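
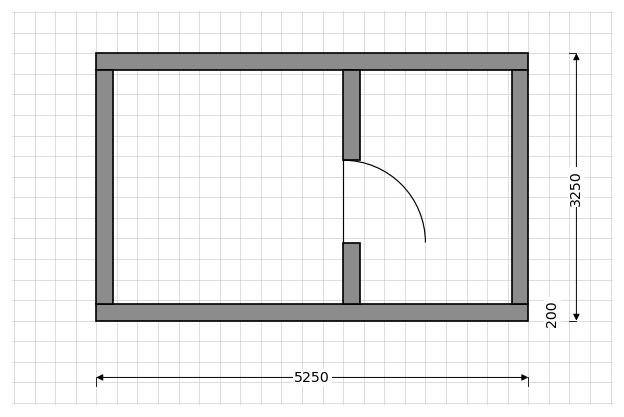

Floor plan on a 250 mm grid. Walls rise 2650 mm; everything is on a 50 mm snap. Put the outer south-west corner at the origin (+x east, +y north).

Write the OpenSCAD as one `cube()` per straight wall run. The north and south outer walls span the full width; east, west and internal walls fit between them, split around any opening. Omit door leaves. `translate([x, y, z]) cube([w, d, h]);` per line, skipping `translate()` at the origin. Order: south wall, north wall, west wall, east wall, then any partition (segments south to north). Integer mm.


cube([5250, 200, 2650]);
translate([0, 3050, 0]) cube([5250, 200, 2650]);
translate([0, 200, 0]) cube([200, 2850, 2650]);
translate([5050, 200, 0]) cube([200, 2850, 2650]);
translate([3000, 200, 0]) cube([200, 750, 2650]);
translate([3000, 1950, 0]) cube([200, 1100, 2650]);


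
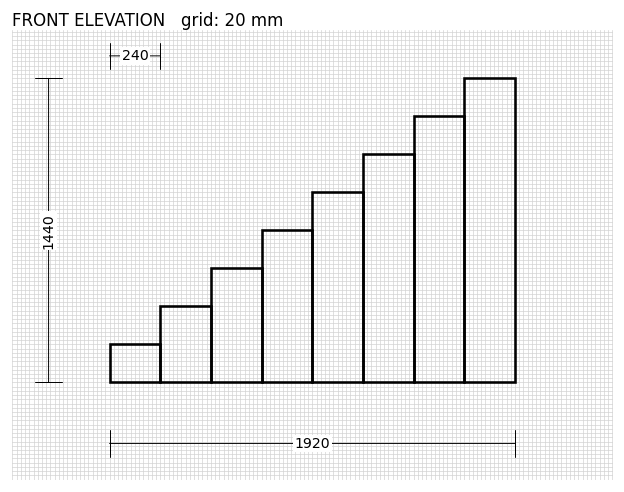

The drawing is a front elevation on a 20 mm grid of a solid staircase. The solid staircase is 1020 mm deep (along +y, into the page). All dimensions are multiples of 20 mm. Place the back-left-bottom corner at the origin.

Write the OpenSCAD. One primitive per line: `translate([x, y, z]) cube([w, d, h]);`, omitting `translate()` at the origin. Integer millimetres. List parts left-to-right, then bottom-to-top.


cube([240, 1020, 180]);
translate([240, 0, 0]) cube([240, 1020, 360]);
translate([480, 0, 0]) cube([240, 1020, 540]);
translate([720, 0, 0]) cube([240, 1020, 720]);
translate([960, 0, 0]) cube([240, 1020, 900]);
translate([1200, 0, 0]) cube([240, 1020, 1080]);
translate([1440, 0, 0]) cube([240, 1020, 1260]);
translate([1680, 0, 0]) cube([240, 1020, 1440]);


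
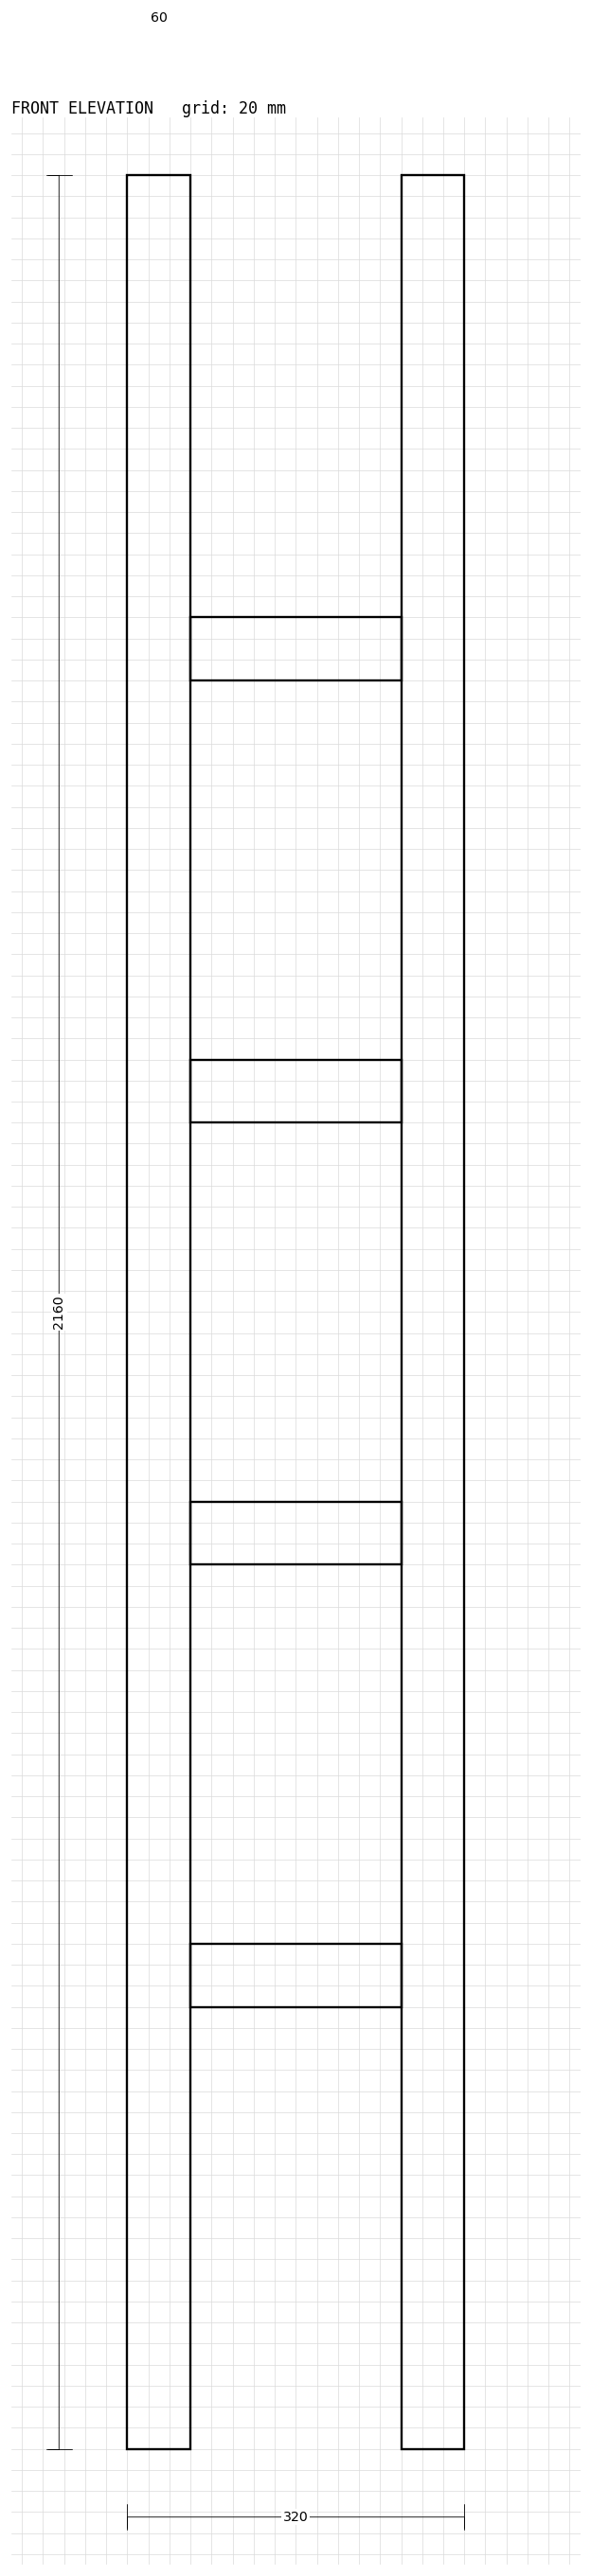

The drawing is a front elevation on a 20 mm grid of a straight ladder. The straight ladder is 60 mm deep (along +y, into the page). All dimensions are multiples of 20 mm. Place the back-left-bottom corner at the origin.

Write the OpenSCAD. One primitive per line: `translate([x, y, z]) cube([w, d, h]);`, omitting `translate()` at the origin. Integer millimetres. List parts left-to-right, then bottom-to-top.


cube([60, 60, 2160]);
translate([60, 0, 420]) cube([200, 60, 60]);
translate([60, 0, 840]) cube([200, 60, 60]);
translate([60, 0, 1260]) cube([200, 60, 60]);
translate([60, 0, 1680]) cube([200, 60, 60]);
translate([260, 0, 0]) cube([60, 60, 2160]);


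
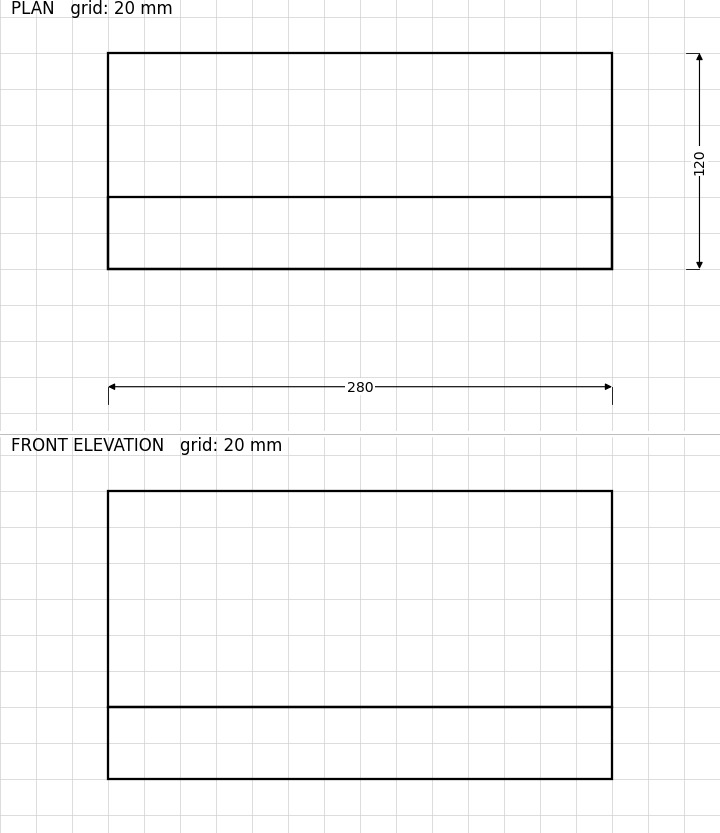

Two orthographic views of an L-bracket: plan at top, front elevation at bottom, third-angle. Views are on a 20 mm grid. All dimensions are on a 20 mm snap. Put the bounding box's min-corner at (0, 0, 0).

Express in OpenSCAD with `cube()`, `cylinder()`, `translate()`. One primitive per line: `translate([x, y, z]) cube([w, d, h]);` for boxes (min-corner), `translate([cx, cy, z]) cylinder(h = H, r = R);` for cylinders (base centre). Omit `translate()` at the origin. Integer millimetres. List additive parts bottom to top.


cube([280, 120, 40]);
translate([0, 0, 40]) cube([280, 40, 120]);


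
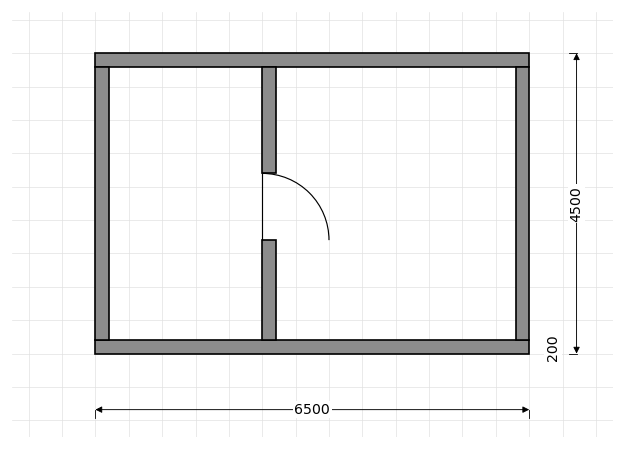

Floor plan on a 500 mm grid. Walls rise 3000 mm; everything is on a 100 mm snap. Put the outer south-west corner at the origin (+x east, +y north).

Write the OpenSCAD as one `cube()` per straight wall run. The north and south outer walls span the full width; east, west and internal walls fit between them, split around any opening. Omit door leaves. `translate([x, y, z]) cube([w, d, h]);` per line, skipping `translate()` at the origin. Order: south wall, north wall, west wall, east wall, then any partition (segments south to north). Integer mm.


cube([6500, 200, 3000]);
translate([0, 4300, 0]) cube([6500, 200, 3000]);
translate([0, 200, 0]) cube([200, 4100, 3000]);
translate([6300, 200, 0]) cube([200, 4100, 3000]);
translate([2500, 200, 0]) cube([200, 1500, 3000]);
translate([2500, 2700, 0]) cube([200, 1600, 3000]);


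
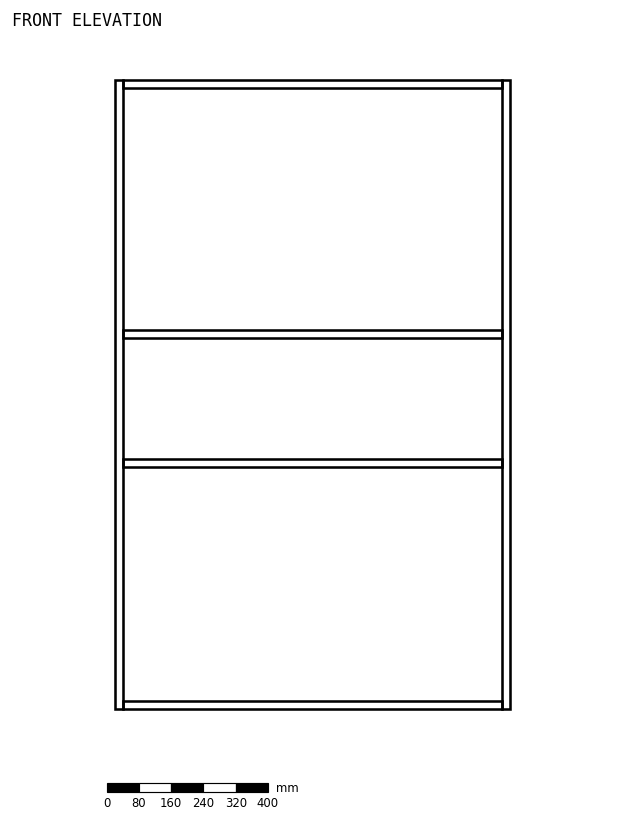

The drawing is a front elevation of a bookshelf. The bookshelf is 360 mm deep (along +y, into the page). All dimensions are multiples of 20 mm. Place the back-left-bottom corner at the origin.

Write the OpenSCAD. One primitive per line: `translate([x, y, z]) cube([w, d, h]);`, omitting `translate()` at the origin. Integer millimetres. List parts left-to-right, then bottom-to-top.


cube([20, 360, 1560]);
translate([20, 0, 0]) cube([940, 360, 20]);
translate([20, 0, 600]) cube([940, 360, 20]);
translate([20, 0, 920]) cube([940, 360, 20]);
translate([20, 0, 1540]) cube([940, 360, 20]);
translate([960, 0, 0]) cube([20, 360, 1560]);


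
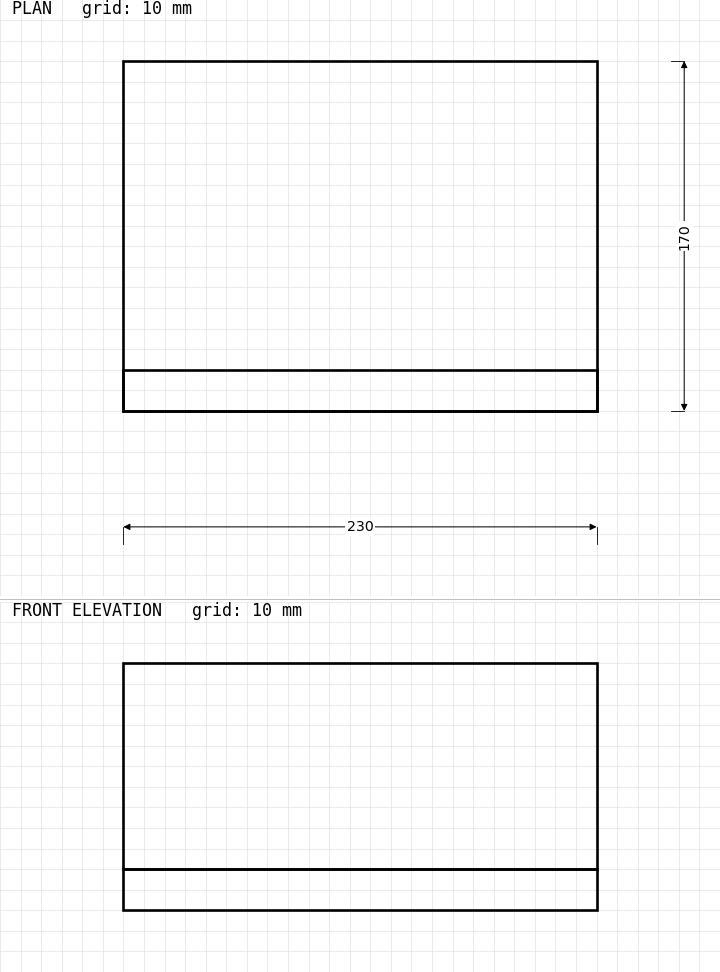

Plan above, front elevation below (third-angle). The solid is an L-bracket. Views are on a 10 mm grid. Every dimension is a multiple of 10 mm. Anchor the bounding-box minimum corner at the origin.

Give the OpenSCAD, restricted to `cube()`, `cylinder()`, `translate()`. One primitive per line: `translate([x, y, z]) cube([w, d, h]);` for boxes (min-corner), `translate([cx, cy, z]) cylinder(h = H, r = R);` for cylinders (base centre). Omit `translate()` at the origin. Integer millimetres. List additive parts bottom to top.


cube([230, 170, 20]);
translate([0, 0, 20]) cube([230, 20, 100]);


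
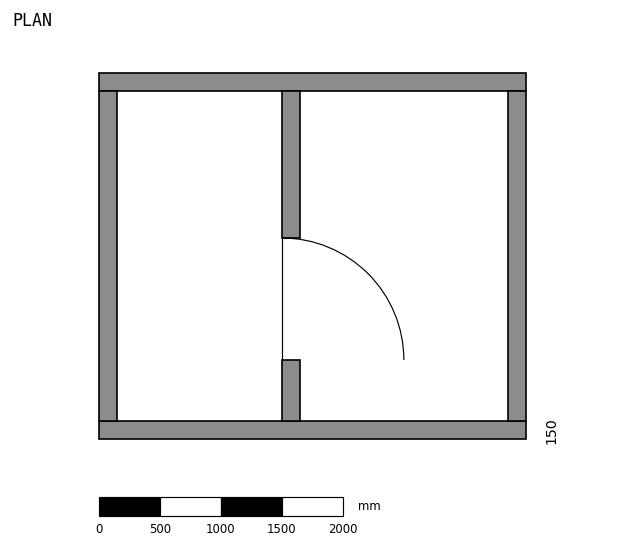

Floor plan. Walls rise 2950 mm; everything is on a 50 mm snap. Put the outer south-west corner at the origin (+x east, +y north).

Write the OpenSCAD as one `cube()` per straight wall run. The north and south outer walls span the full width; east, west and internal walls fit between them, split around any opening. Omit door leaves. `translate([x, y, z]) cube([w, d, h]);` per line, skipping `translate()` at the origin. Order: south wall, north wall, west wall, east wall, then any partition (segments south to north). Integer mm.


cube([3500, 150, 2950]);
translate([0, 2850, 0]) cube([3500, 150, 2950]);
translate([0, 150, 0]) cube([150, 2700, 2950]);
translate([3350, 150, 0]) cube([150, 2700, 2950]);
translate([1500, 150, 0]) cube([150, 500, 2950]);
translate([1500, 1650, 0]) cube([150, 1200, 2950]);


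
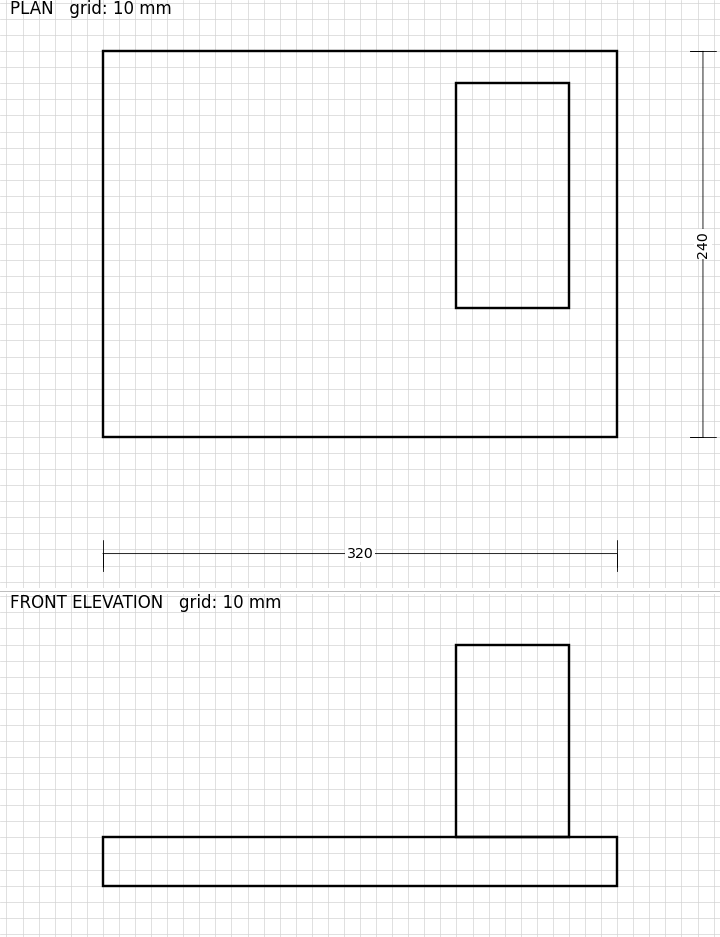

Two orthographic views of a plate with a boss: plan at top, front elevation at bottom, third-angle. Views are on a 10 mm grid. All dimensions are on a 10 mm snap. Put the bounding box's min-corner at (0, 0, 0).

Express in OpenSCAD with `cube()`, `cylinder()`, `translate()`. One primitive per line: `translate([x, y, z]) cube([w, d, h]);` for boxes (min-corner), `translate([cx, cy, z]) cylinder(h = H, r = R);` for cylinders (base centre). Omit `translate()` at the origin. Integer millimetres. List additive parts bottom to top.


cube([320, 240, 30]);
translate([220, 80, 30]) cube([70, 140, 120]);


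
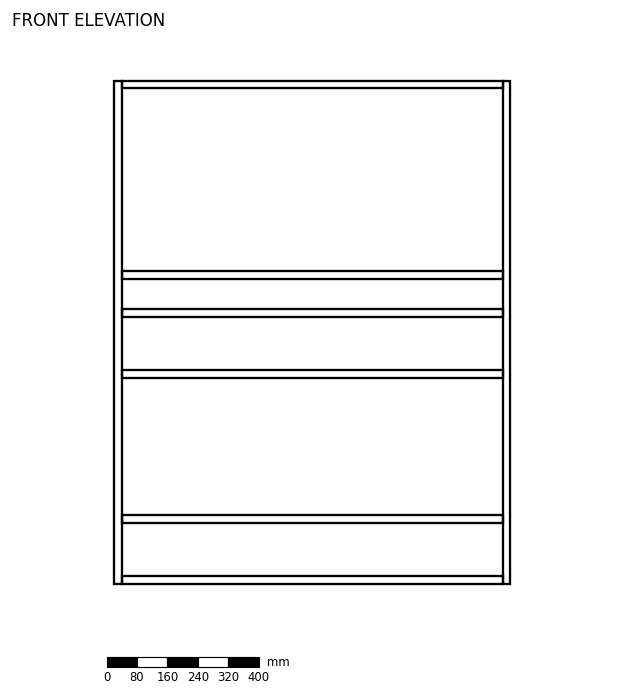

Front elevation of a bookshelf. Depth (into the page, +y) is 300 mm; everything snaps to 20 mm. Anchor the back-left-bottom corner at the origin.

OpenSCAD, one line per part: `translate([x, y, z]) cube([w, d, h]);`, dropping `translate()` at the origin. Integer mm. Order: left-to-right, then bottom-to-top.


cube([20, 300, 1320]);
translate([20, 0, 0]) cube([1000, 300, 20]);
translate([20, 0, 160]) cube([1000, 300, 20]);
translate([20, 0, 540]) cube([1000, 300, 20]);
translate([20, 0, 700]) cube([1000, 300, 20]);
translate([20, 0, 800]) cube([1000, 300, 20]);
translate([20, 0, 1300]) cube([1000, 300, 20]);
translate([1020, 0, 0]) cube([20, 300, 1320]);


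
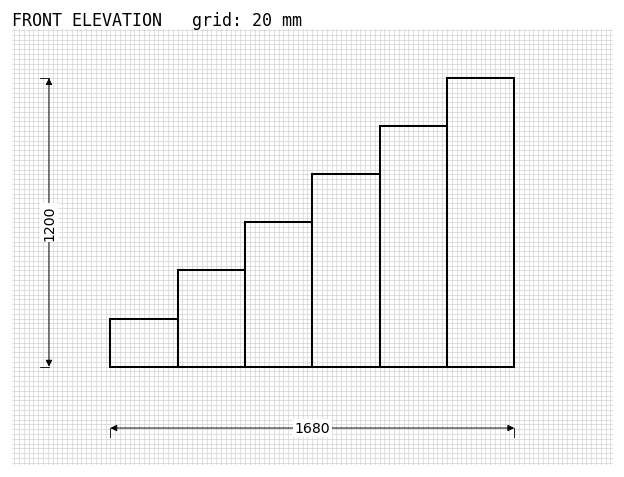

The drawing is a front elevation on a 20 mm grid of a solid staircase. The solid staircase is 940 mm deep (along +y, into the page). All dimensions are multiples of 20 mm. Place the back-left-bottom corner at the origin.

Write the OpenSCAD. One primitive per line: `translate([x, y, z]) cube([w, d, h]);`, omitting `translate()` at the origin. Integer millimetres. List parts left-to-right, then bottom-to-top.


cube([280, 940, 200]);
translate([280, 0, 0]) cube([280, 940, 400]);
translate([560, 0, 0]) cube([280, 940, 600]);
translate([840, 0, 0]) cube([280, 940, 800]);
translate([1120, 0, 0]) cube([280, 940, 1000]);
translate([1400, 0, 0]) cube([280, 940, 1200]);


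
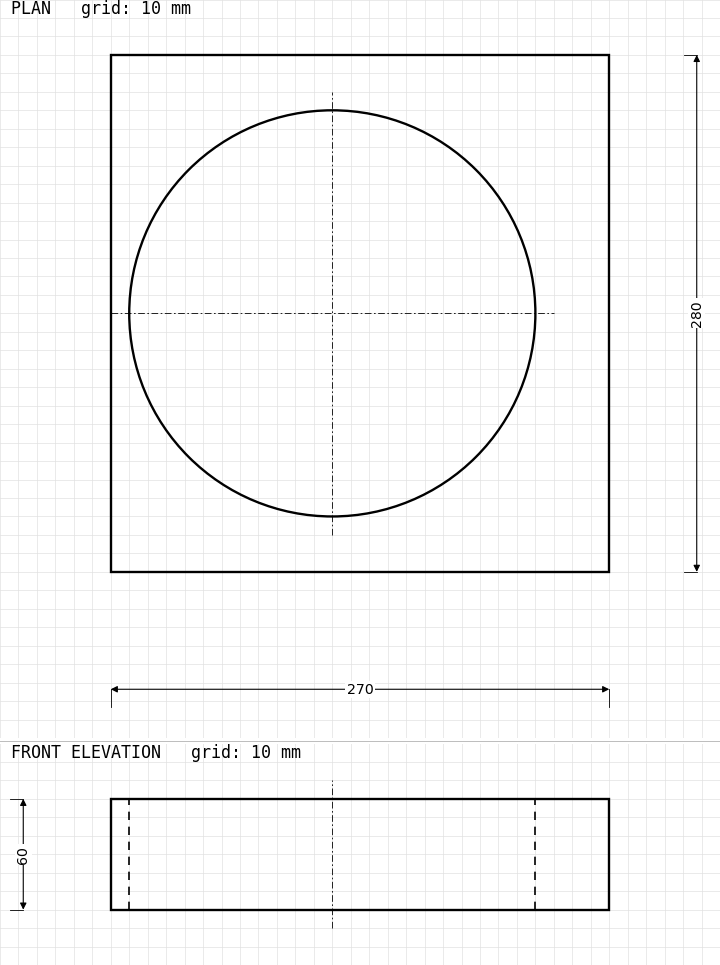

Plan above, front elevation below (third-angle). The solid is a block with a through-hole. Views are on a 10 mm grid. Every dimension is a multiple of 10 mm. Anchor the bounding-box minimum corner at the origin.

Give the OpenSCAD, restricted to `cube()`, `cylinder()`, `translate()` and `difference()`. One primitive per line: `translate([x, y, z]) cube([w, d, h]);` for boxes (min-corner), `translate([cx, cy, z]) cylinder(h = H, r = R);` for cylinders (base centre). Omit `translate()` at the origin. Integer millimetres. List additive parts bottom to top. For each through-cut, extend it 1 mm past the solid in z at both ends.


difference() {
  cube([270, 280, 60]);
  translate([120, 140, -1]) cylinder(h = 62, r = 110);
}


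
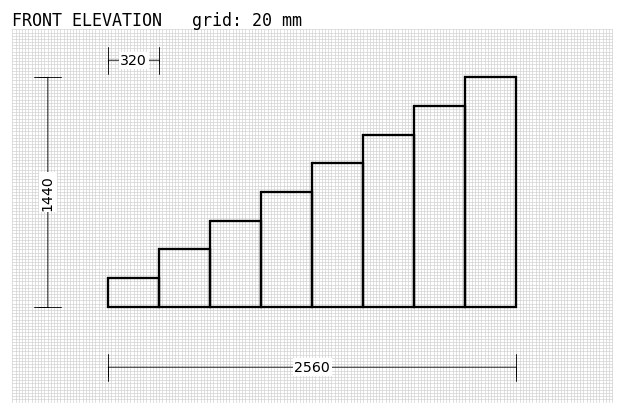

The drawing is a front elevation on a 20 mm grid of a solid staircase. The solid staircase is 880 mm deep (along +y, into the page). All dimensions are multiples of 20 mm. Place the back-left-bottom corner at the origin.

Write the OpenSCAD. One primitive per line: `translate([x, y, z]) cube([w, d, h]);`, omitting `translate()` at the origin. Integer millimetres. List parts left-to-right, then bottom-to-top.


cube([320, 880, 180]);
translate([320, 0, 0]) cube([320, 880, 360]);
translate([640, 0, 0]) cube([320, 880, 540]);
translate([960, 0, 0]) cube([320, 880, 720]);
translate([1280, 0, 0]) cube([320, 880, 900]);
translate([1600, 0, 0]) cube([320, 880, 1080]);
translate([1920, 0, 0]) cube([320, 880, 1260]);
translate([2240, 0, 0]) cube([320, 880, 1440]);


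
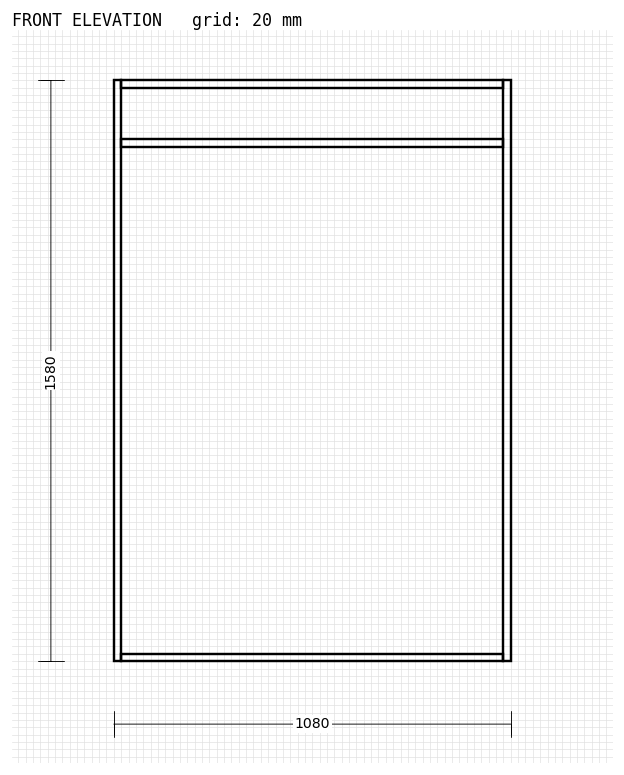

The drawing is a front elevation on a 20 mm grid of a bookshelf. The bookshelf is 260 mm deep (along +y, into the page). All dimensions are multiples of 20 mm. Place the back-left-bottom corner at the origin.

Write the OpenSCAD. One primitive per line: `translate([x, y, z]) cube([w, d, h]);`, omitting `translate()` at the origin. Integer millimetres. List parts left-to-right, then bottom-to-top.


cube([20, 260, 1580]);
translate([20, 0, 0]) cube([1040, 260, 20]);
translate([20, 0, 1400]) cube([1040, 260, 20]);
translate([20, 0, 1560]) cube([1040, 260, 20]);
translate([1060, 0, 0]) cube([20, 260, 1580]);


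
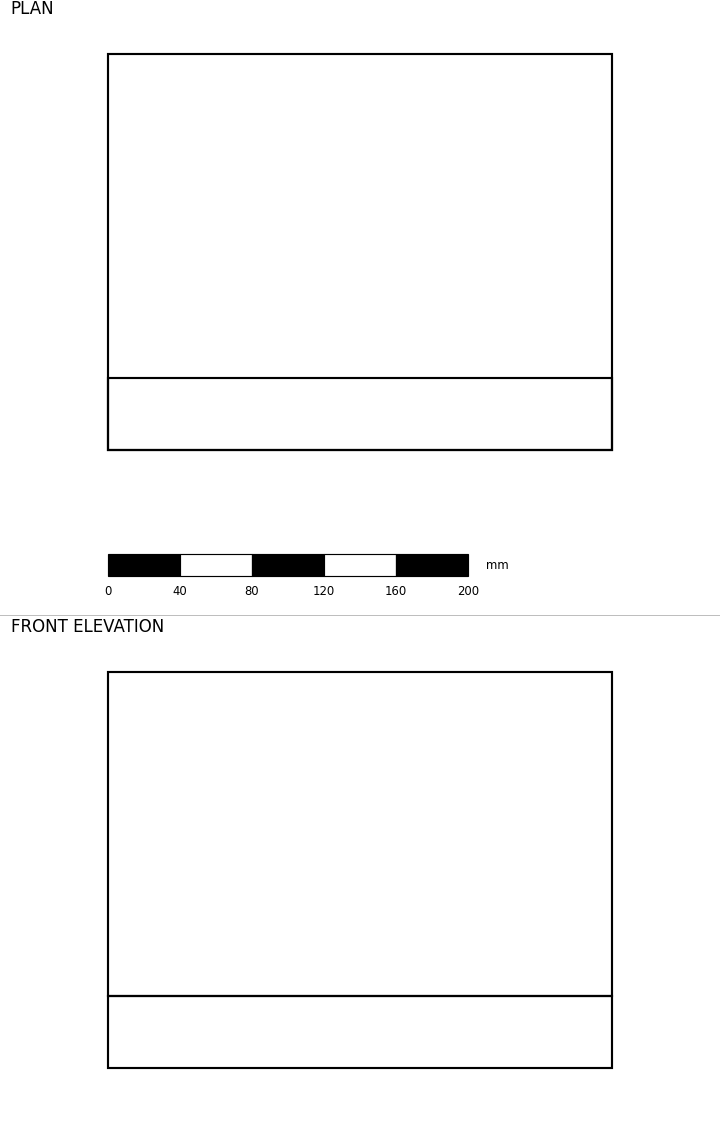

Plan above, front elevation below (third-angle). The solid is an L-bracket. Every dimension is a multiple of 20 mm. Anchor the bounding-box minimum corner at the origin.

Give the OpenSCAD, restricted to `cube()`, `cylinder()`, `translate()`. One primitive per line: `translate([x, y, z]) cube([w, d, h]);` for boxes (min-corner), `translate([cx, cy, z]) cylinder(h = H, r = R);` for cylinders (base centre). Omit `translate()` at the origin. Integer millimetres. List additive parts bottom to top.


cube([280, 220, 40]);
translate([0, 0, 40]) cube([280, 40, 180]);


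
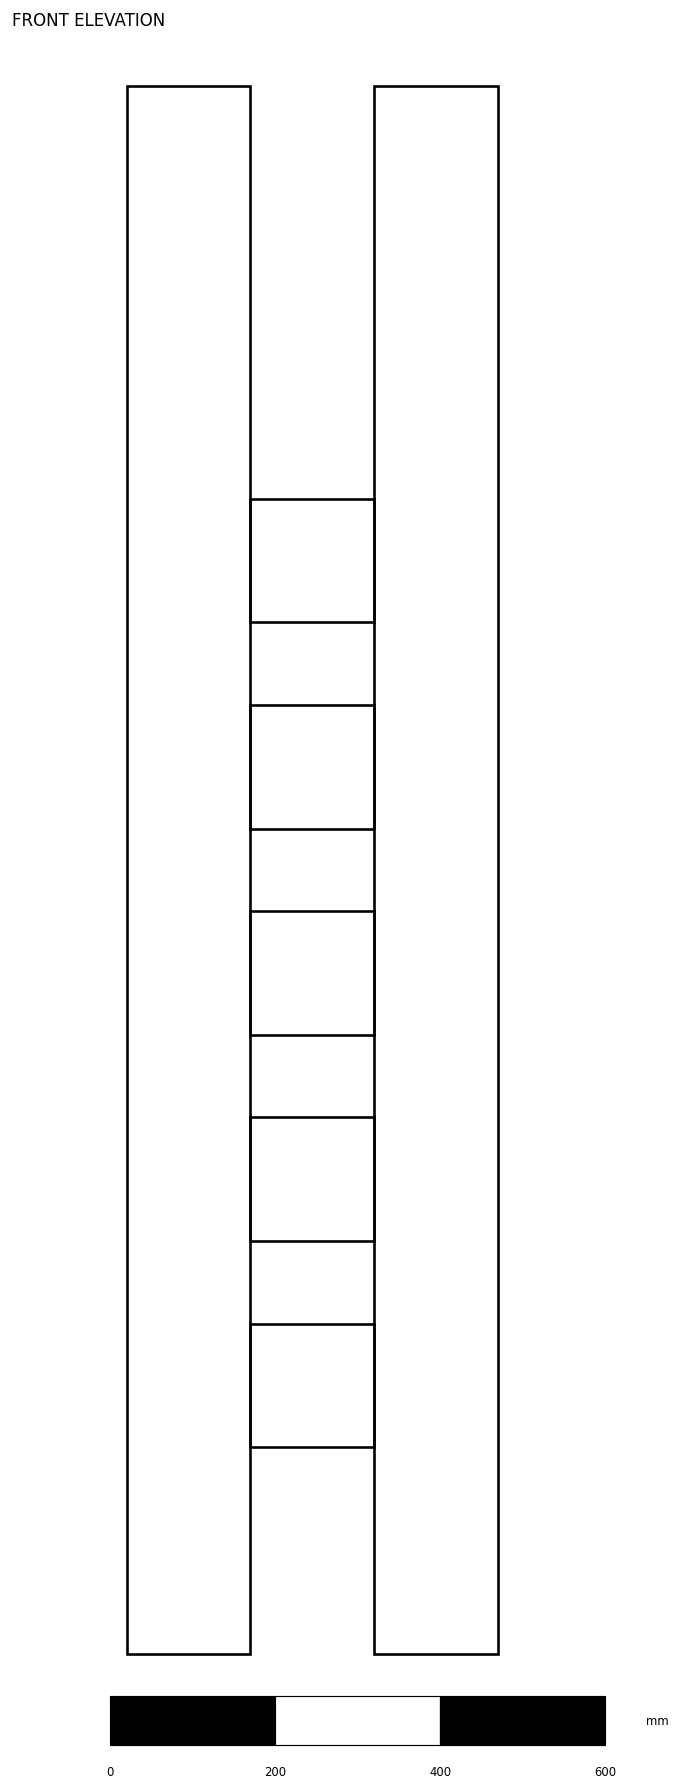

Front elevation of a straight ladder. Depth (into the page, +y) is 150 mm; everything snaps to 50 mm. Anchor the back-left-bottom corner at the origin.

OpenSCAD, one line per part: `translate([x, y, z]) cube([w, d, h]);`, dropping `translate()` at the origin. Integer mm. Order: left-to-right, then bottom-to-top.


cube([150, 150, 1900]);
translate([150, 0, 250]) cube([150, 150, 150]);
translate([150, 0, 500]) cube([150, 150, 150]);
translate([150, 0, 750]) cube([150, 150, 150]);
translate([150, 0, 1000]) cube([150, 150, 150]);
translate([150, 0, 1250]) cube([150, 150, 150]);
translate([300, 0, 0]) cube([150, 150, 1900]);


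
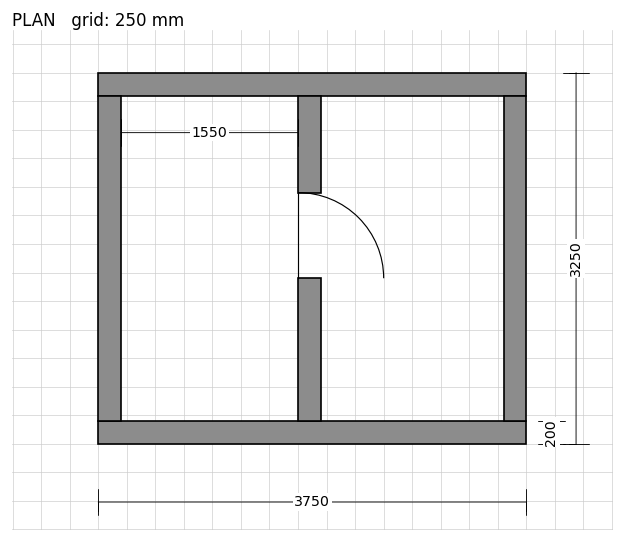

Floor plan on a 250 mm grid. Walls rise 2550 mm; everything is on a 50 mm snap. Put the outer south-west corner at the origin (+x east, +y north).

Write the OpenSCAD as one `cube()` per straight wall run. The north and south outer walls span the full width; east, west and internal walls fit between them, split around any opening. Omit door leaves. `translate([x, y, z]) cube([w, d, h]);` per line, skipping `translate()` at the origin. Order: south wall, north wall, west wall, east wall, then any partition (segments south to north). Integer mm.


cube([3750, 200, 2550]);
translate([0, 3050, 0]) cube([3750, 200, 2550]);
translate([0, 200, 0]) cube([200, 2850, 2550]);
translate([3550, 200, 0]) cube([200, 2850, 2550]);
translate([1750, 200, 0]) cube([200, 1250, 2550]);
translate([1750, 2200, 0]) cube([200, 850, 2550]);


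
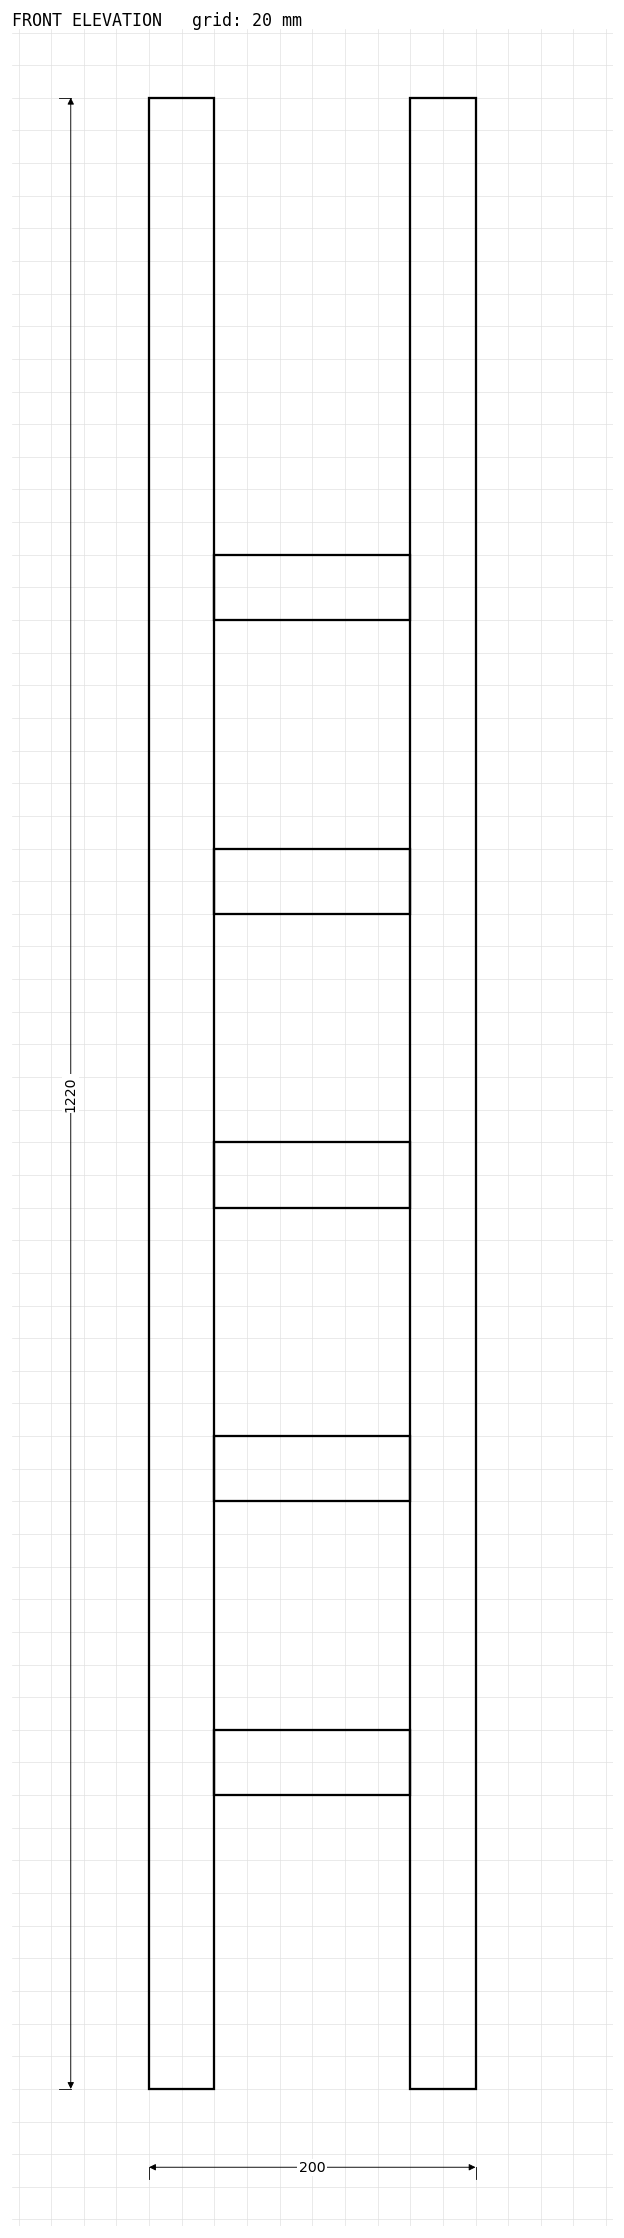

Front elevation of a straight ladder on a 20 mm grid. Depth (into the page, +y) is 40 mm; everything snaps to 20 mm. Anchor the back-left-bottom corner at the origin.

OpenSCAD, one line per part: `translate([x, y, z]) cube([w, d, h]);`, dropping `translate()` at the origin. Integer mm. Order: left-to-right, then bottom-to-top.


cube([40, 40, 1220]);
translate([40, 0, 180]) cube([120, 40, 40]);
translate([40, 0, 360]) cube([120, 40, 40]);
translate([40, 0, 540]) cube([120, 40, 40]);
translate([40, 0, 720]) cube([120, 40, 40]);
translate([40, 0, 900]) cube([120, 40, 40]);
translate([160, 0, 0]) cube([40, 40, 1220]);


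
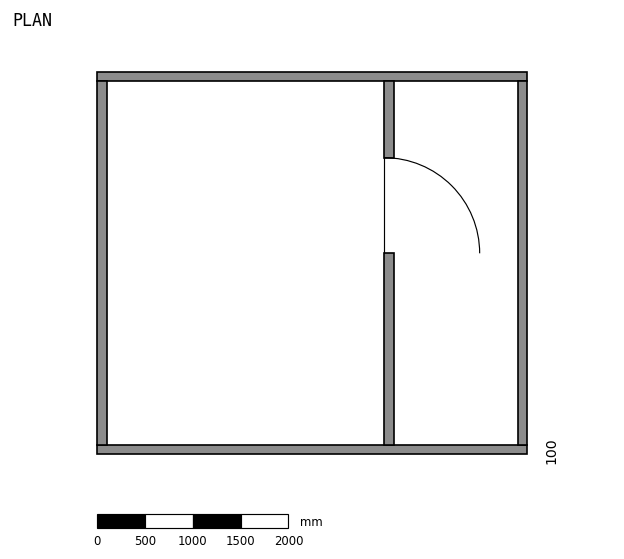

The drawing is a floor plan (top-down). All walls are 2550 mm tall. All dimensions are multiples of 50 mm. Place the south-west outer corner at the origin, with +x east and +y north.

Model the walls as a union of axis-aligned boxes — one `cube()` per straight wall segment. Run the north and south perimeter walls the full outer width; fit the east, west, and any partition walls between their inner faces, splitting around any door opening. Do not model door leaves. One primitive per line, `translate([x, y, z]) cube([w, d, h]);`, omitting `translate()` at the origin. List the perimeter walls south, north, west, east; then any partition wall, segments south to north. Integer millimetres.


cube([4500, 100, 2550]);
translate([0, 3900, 0]) cube([4500, 100, 2550]);
translate([0, 100, 0]) cube([100, 3800, 2550]);
translate([4400, 100, 0]) cube([100, 3800, 2550]);
translate([3000, 100, 0]) cube([100, 2000, 2550]);
translate([3000, 3100, 0]) cube([100, 800, 2550]);


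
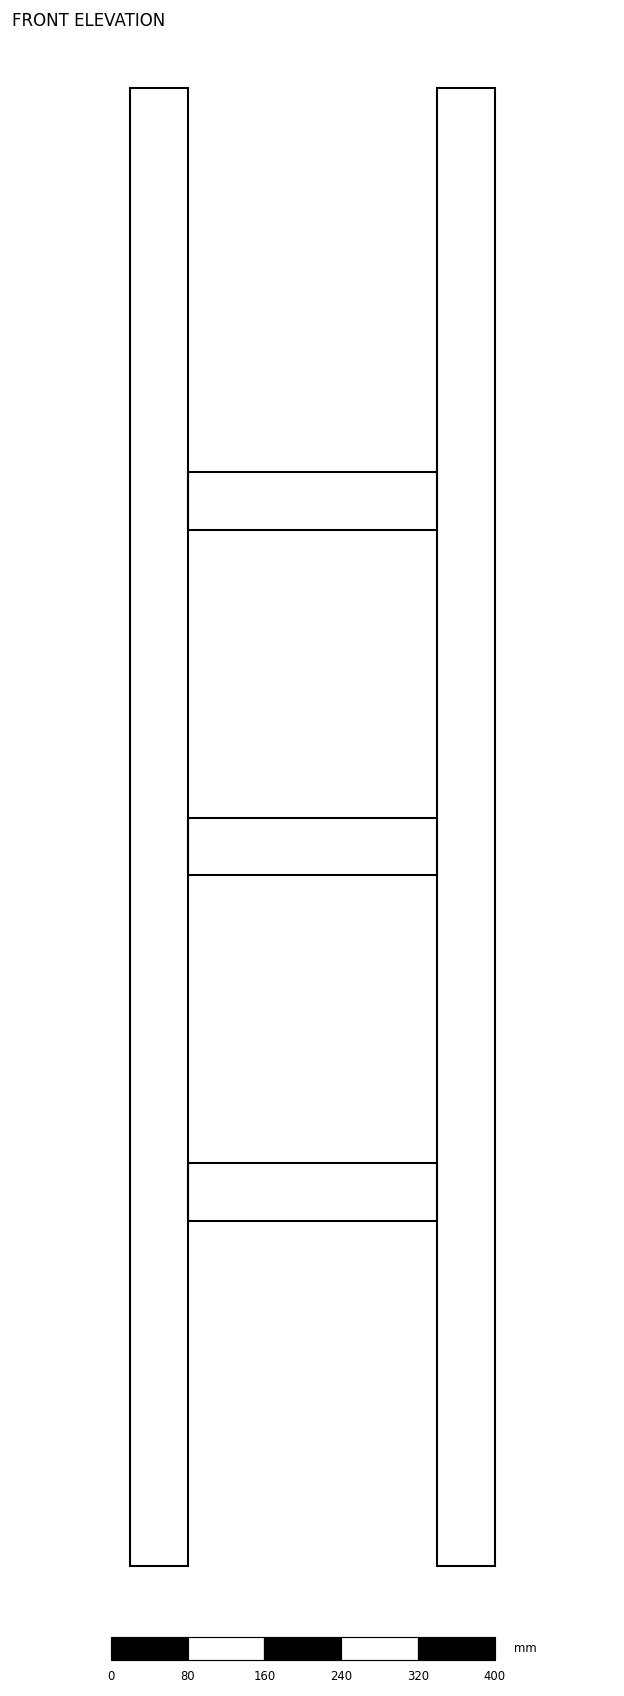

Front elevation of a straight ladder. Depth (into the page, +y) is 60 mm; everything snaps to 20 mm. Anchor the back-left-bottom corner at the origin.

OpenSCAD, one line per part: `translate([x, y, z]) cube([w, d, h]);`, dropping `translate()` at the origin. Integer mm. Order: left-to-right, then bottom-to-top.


cube([60, 60, 1540]);
translate([60, 0, 360]) cube([260, 60, 60]);
translate([60, 0, 720]) cube([260, 60, 60]);
translate([60, 0, 1080]) cube([260, 60, 60]);
translate([320, 0, 0]) cube([60, 60, 1540]);


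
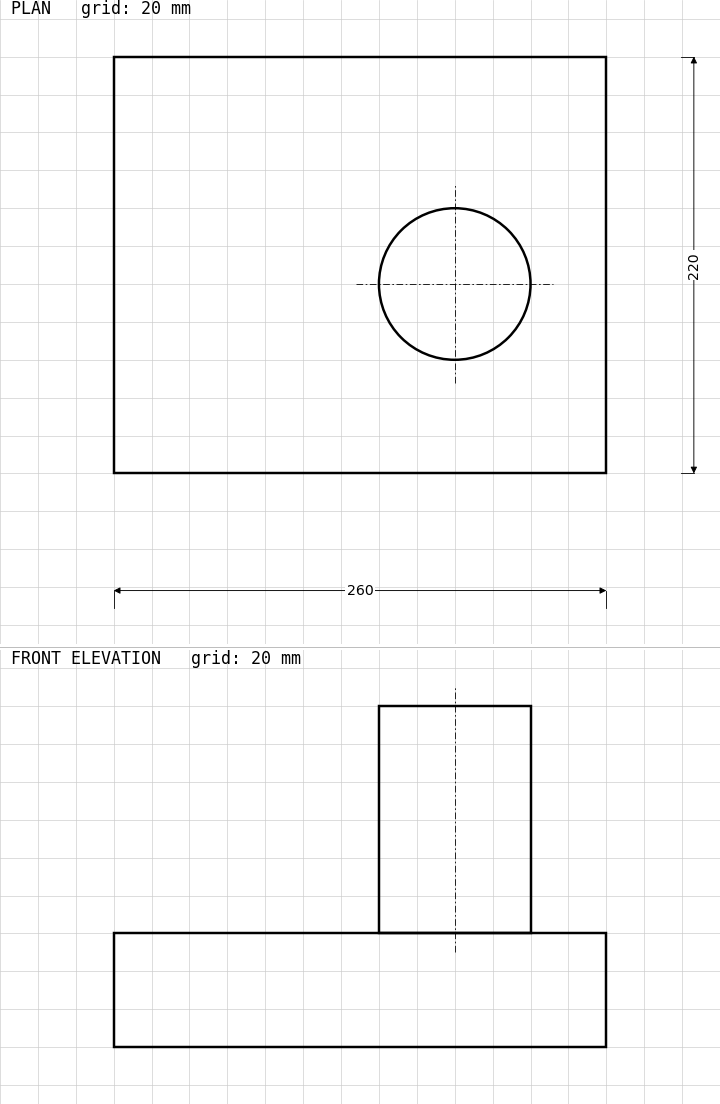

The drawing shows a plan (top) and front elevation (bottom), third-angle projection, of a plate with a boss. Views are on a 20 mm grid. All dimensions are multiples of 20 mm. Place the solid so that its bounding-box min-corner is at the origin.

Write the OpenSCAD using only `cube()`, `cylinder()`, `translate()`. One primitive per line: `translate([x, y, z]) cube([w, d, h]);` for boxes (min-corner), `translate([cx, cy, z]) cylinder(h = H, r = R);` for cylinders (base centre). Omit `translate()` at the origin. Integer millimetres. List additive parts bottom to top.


cube([260, 220, 60]);
translate([180, 100, 60]) cylinder(h = 120, r = 40);


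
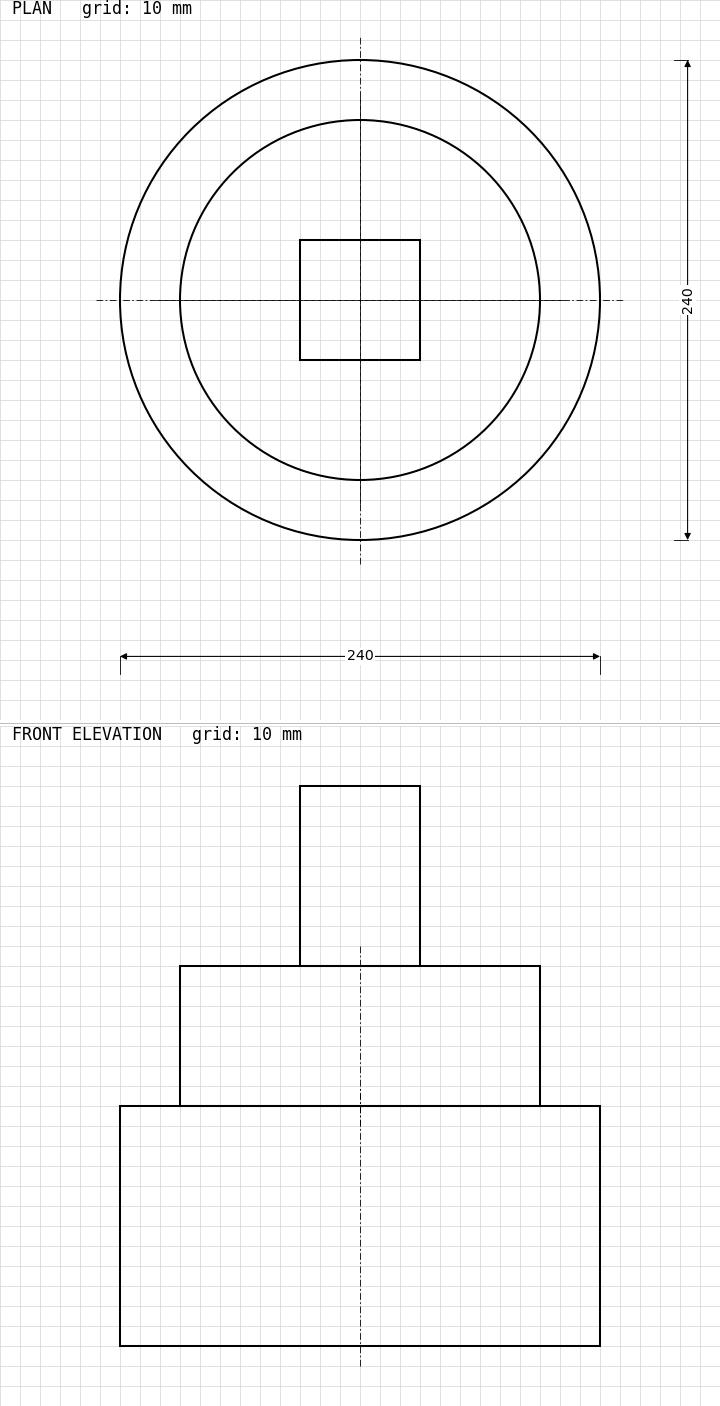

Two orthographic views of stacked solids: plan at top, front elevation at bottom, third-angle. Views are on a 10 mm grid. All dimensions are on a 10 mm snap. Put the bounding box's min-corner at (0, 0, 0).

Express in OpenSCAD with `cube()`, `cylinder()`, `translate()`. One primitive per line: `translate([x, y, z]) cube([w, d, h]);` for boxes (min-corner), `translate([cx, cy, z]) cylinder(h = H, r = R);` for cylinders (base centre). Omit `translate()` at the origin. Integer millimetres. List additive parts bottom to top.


translate([120, 120, 0]) cylinder(h = 120, r = 120);
translate([120, 120, 120]) cylinder(h = 70, r = 90);
translate([90, 90, 190]) cube([60, 60, 90]);


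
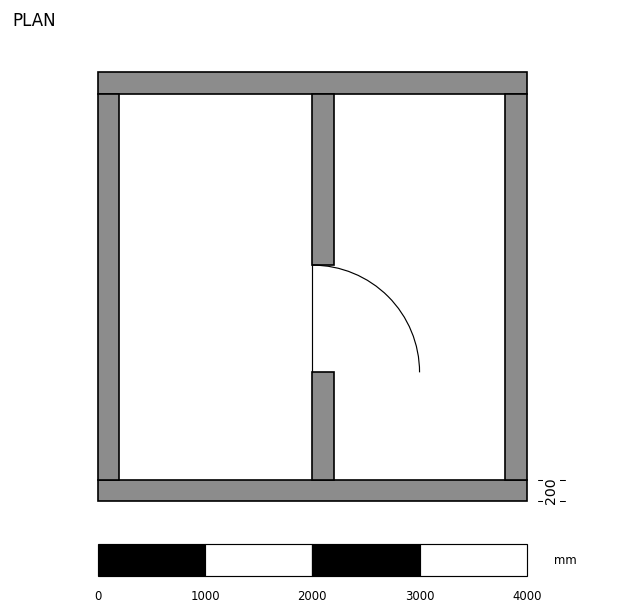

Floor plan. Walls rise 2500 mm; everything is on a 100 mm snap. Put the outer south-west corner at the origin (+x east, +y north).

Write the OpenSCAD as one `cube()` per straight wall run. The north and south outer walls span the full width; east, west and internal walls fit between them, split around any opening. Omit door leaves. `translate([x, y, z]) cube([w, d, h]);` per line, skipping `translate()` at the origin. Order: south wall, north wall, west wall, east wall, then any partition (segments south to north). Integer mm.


cube([4000, 200, 2500]);
translate([0, 3800, 0]) cube([4000, 200, 2500]);
translate([0, 200, 0]) cube([200, 3600, 2500]);
translate([3800, 200, 0]) cube([200, 3600, 2500]);
translate([2000, 200, 0]) cube([200, 1000, 2500]);
translate([2000, 2200, 0]) cube([200, 1600, 2500]);


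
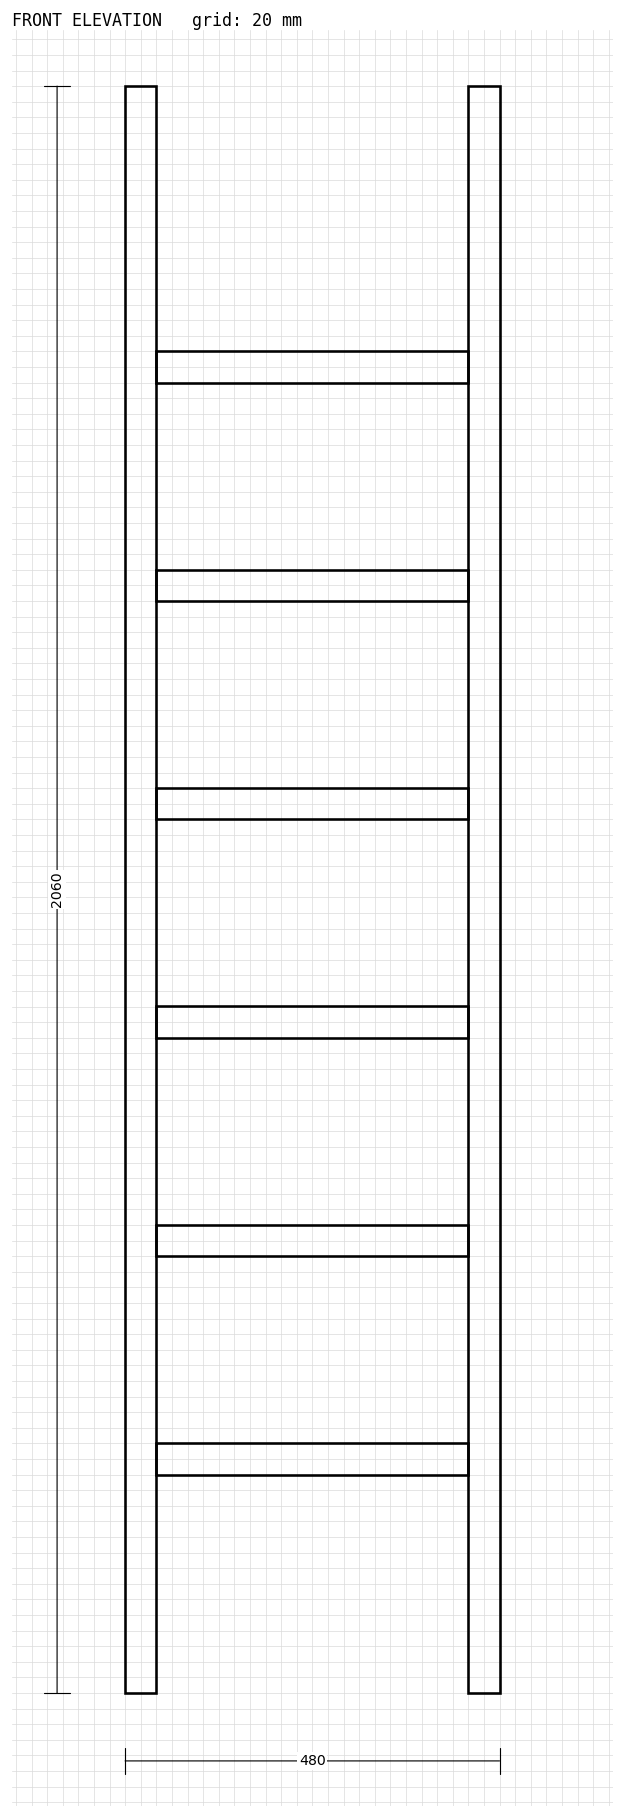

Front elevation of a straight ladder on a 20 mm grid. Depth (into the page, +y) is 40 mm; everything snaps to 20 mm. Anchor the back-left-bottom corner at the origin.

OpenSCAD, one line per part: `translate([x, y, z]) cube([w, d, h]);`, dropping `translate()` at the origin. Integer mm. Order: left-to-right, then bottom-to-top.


cube([40, 40, 2060]);
translate([40, 0, 280]) cube([400, 40, 40]);
translate([40, 0, 560]) cube([400, 40, 40]);
translate([40, 0, 840]) cube([400, 40, 40]);
translate([40, 0, 1120]) cube([400, 40, 40]);
translate([40, 0, 1400]) cube([400, 40, 40]);
translate([40, 0, 1680]) cube([400, 40, 40]);
translate([440, 0, 0]) cube([40, 40, 2060]);


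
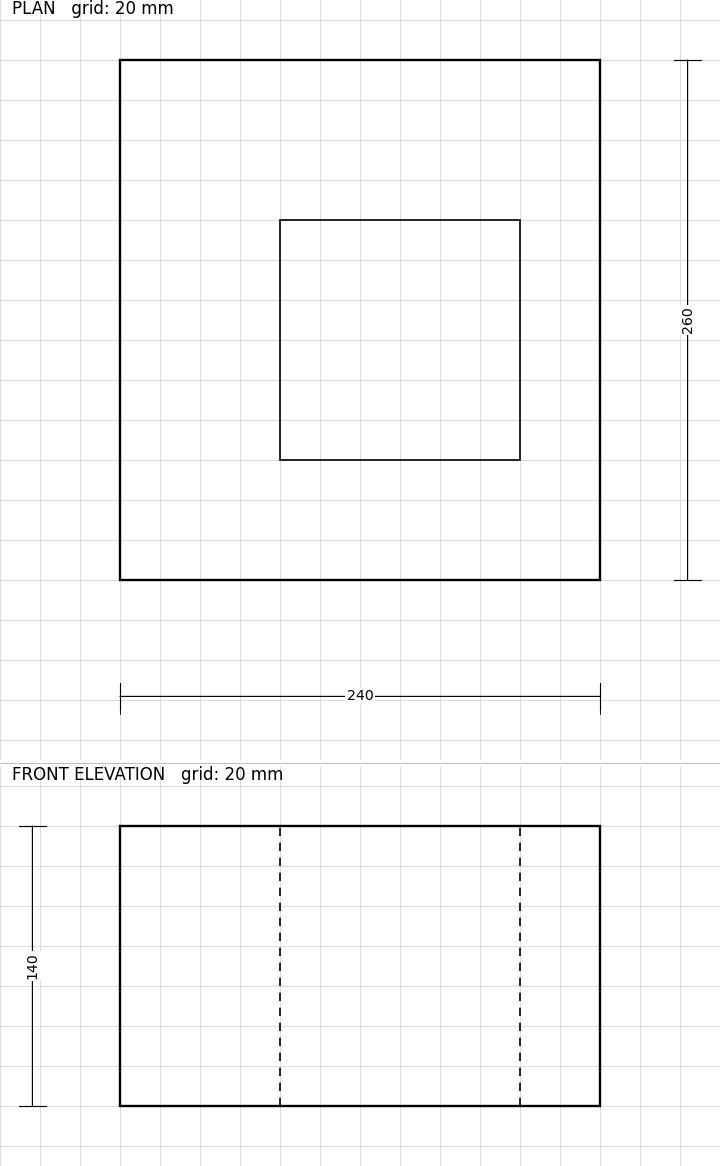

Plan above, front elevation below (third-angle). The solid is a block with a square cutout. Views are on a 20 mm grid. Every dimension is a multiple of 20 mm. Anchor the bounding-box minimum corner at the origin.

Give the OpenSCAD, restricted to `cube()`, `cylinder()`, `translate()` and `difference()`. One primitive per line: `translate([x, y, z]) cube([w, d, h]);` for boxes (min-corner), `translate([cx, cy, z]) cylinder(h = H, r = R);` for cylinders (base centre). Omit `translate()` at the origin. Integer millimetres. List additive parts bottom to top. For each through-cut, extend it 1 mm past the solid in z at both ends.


difference() {
  cube([240, 260, 140]);
  translate([80, 60, -1]) cube([120, 120, 142]);
}


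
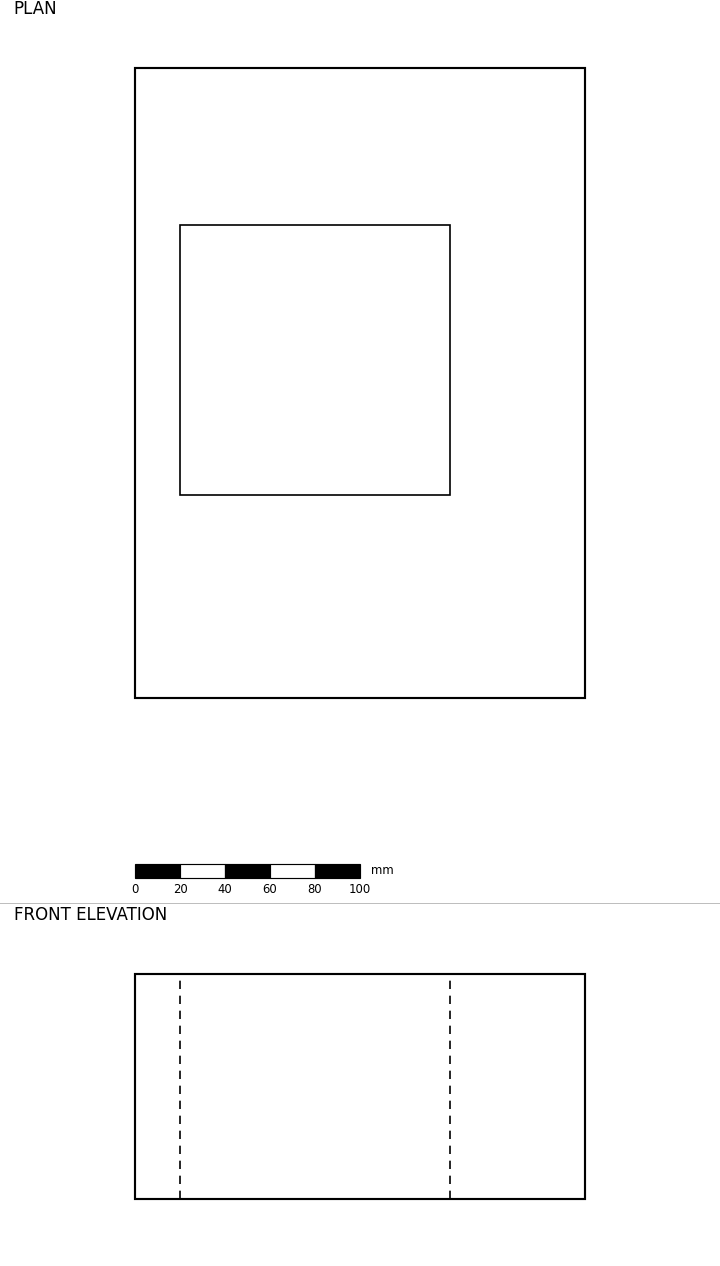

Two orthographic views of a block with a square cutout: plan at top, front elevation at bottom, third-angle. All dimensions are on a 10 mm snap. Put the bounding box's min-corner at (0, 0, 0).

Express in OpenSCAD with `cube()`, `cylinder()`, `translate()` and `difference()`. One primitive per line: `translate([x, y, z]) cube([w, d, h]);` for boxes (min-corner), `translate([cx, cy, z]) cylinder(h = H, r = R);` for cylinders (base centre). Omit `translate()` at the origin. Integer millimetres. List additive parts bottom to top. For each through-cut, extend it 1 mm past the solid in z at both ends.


difference() {
  cube([200, 280, 100]);
  translate([20, 90, -1]) cube([120, 120, 102]);
}


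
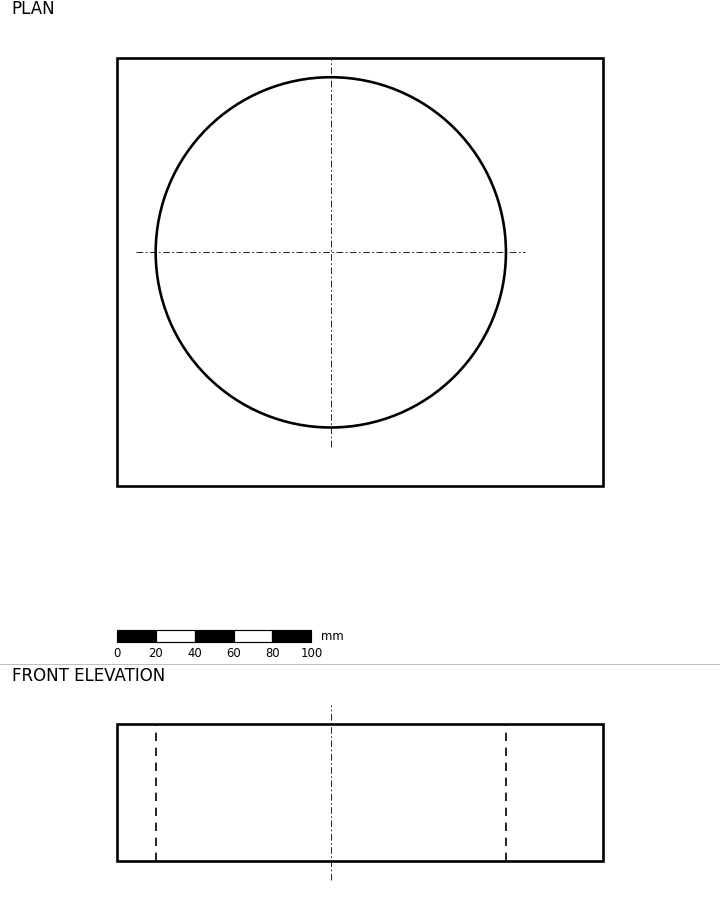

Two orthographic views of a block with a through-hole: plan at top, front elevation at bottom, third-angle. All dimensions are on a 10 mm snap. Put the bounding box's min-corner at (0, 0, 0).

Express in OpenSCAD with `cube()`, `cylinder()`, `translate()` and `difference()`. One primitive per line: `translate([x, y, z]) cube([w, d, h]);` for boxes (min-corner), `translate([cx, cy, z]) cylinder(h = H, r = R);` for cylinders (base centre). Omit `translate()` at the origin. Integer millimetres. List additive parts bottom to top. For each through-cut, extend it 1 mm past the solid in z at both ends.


difference() {
  cube([250, 220, 70]);
  translate([110, 120, -1]) cylinder(h = 72, r = 90);
}


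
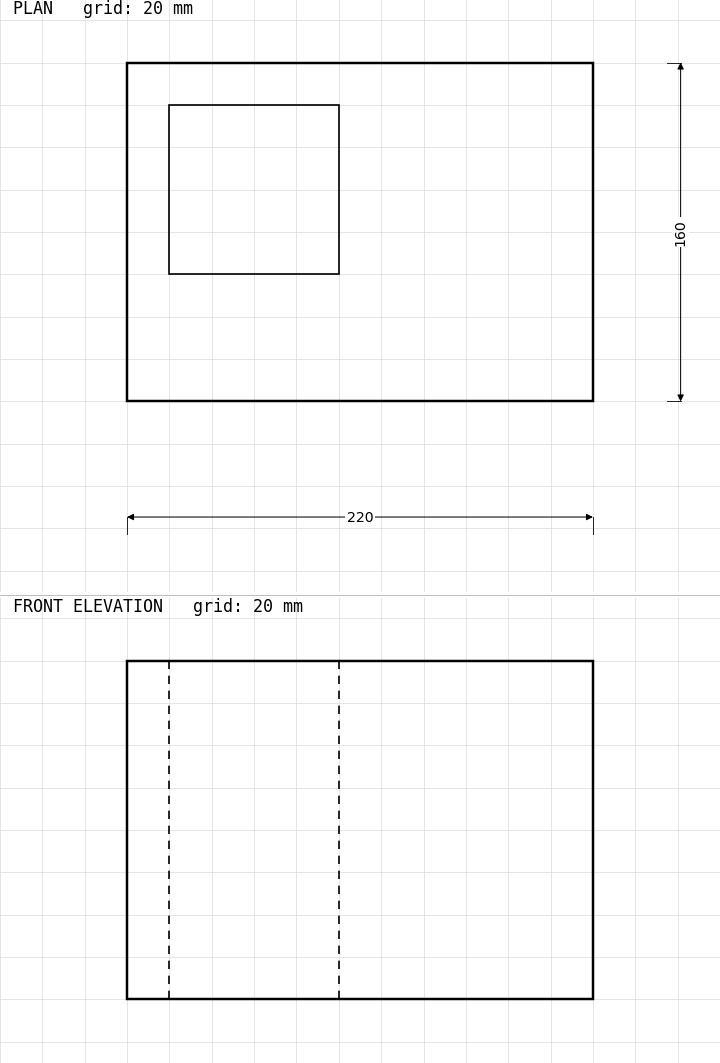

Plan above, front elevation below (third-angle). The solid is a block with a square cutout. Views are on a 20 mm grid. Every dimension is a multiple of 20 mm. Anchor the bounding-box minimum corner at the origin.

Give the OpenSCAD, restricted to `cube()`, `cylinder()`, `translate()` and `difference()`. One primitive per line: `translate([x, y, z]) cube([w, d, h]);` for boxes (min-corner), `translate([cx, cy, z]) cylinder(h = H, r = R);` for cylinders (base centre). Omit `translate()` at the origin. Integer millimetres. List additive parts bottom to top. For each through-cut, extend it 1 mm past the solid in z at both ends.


difference() {
  cube([220, 160, 160]);
  translate([20, 60, -1]) cube([80, 80, 162]);
}


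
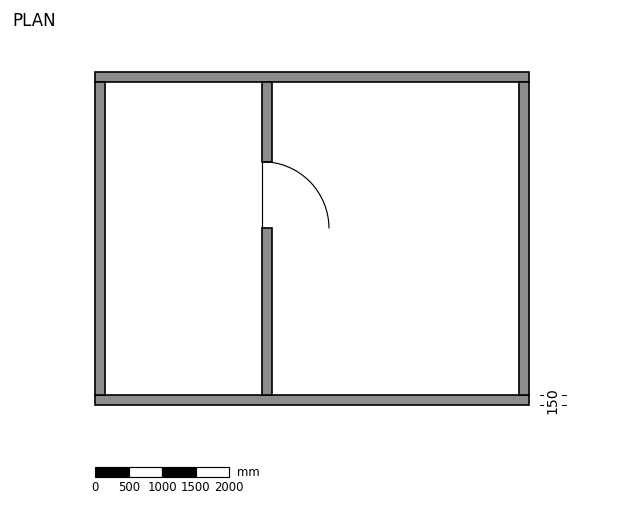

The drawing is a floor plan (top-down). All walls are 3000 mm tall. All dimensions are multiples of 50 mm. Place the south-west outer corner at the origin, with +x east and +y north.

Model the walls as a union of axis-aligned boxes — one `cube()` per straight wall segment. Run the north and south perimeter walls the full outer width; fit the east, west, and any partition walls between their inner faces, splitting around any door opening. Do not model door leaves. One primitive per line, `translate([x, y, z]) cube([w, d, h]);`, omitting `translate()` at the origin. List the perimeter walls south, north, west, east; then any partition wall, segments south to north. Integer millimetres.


cube([6500, 150, 3000]);
translate([0, 4850, 0]) cube([6500, 150, 3000]);
translate([0, 150, 0]) cube([150, 4700, 3000]);
translate([6350, 150, 0]) cube([150, 4700, 3000]);
translate([2500, 150, 0]) cube([150, 2500, 3000]);
translate([2500, 3650, 0]) cube([150, 1200, 3000]);


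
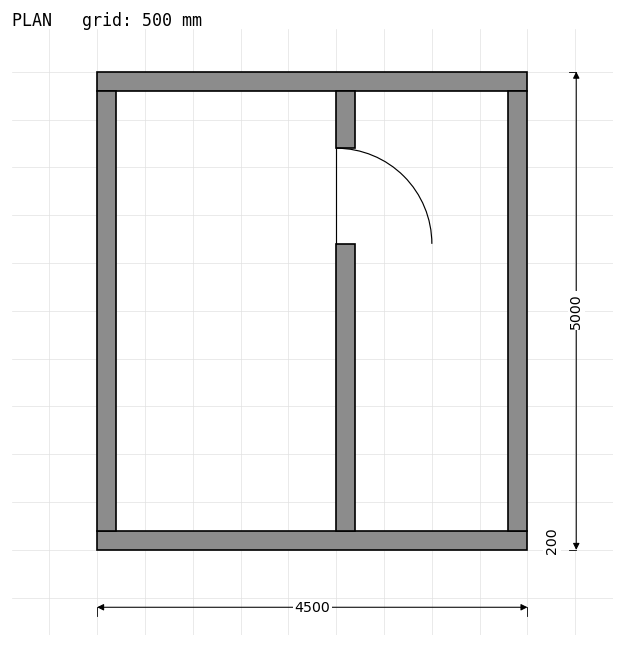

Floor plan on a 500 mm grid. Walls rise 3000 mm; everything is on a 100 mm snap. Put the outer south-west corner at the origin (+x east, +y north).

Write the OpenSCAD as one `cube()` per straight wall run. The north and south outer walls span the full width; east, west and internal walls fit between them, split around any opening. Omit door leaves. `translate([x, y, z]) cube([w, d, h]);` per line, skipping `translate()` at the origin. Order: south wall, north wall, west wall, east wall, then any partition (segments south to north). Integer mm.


cube([4500, 200, 3000]);
translate([0, 4800, 0]) cube([4500, 200, 3000]);
translate([0, 200, 0]) cube([200, 4600, 3000]);
translate([4300, 200, 0]) cube([200, 4600, 3000]);
translate([2500, 200, 0]) cube([200, 3000, 3000]);
translate([2500, 4200, 0]) cube([200, 600, 3000]);


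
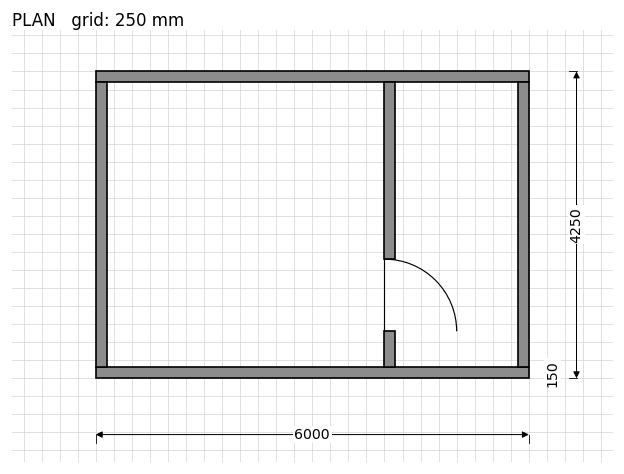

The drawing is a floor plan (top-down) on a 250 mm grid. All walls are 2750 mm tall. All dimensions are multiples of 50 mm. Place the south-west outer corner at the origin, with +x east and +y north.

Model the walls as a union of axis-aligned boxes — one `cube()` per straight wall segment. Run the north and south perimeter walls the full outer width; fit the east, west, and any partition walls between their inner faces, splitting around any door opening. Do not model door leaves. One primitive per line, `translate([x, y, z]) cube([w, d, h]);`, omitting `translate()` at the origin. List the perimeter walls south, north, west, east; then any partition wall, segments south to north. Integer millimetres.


cube([6000, 150, 2750]);
translate([0, 4100, 0]) cube([6000, 150, 2750]);
translate([0, 150, 0]) cube([150, 3950, 2750]);
translate([5850, 150, 0]) cube([150, 3950, 2750]);
translate([4000, 150, 0]) cube([150, 500, 2750]);
translate([4000, 1650, 0]) cube([150, 2450, 2750]);


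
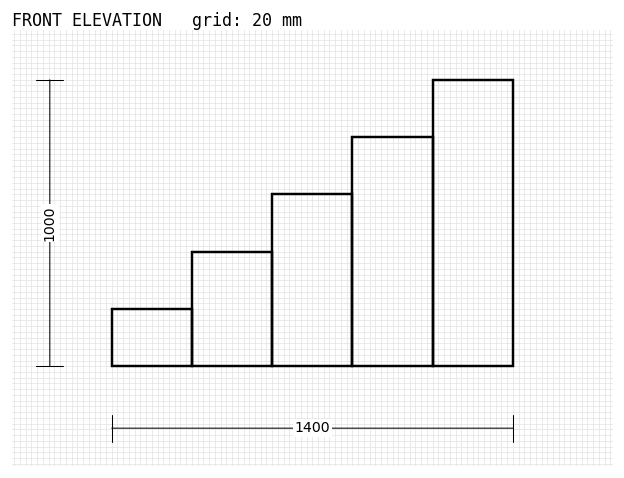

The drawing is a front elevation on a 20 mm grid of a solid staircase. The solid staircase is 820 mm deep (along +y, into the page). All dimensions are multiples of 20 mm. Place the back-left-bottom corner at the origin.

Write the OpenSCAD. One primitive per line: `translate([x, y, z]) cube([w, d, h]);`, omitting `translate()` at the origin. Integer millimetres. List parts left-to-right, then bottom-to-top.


cube([280, 820, 200]);
translate([280, 0, 0]) cube([280, 820, 400]);
translate([560, 0, 0]) cube([280, 820, 600]);
translate([840, 0, 0]) cube([280, 820, 800]);
translate([1120, 0, 0]) cube([280, 820, 1000]);


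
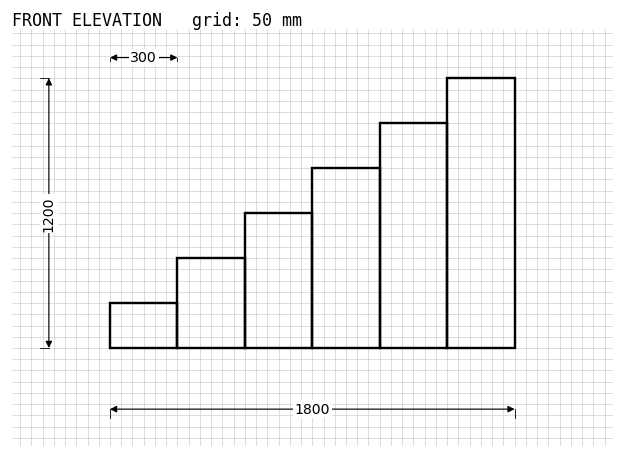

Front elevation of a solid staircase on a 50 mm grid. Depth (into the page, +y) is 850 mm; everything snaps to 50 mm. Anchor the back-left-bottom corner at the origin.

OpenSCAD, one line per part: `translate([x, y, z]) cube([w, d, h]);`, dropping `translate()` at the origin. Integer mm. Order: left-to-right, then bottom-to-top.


cube([300, 850, 200]);
translate([300, 0, 0]) cube([300, 850, 400]);
translate([600, 0, 0]) cube([300, 850, 600]);
translate([900, 0, 0]) cube([300, 850, 800]);
translate([1200, 0, 0]) cube([300, 850, 1000]);
translate([1500, 0, 0]) cube([300, 850, 1200]);


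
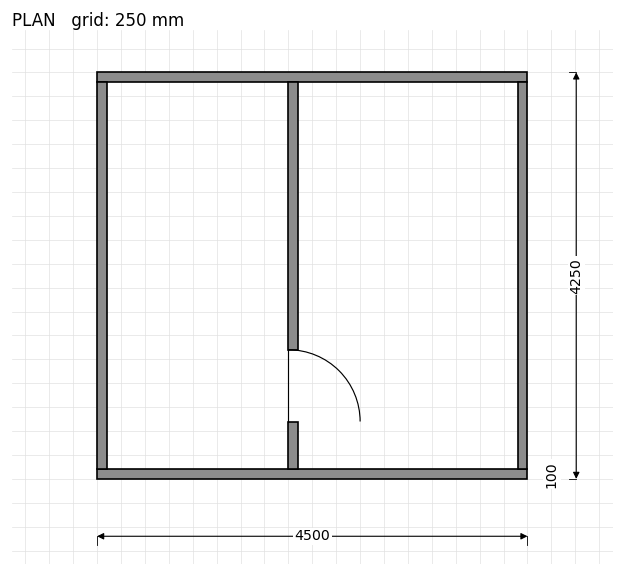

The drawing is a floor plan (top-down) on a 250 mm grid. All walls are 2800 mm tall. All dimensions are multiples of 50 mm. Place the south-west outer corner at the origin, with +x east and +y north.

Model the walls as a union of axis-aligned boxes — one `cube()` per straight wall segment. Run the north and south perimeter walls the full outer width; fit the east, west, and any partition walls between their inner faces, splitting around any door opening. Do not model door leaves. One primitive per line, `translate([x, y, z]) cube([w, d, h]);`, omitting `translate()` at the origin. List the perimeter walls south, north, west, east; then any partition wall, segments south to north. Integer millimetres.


cube([4500, 100, 2800]);
translate([0, 4150, 0]) cube([4500, 100, 2800]);
translate([0, 100, 0]) cube([100, 4050, 2800]);
translate([4400, 100, 0]) cube([100, 4050, 2800]);
translate([2000, 100, 0]) cube([100, 500, 2800]);
translate([2000, 1350, 0]) cube([100, 2800, 2800]);


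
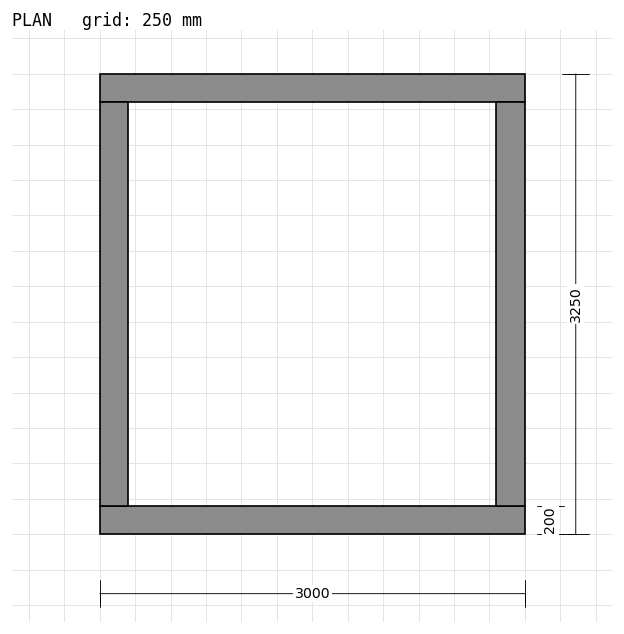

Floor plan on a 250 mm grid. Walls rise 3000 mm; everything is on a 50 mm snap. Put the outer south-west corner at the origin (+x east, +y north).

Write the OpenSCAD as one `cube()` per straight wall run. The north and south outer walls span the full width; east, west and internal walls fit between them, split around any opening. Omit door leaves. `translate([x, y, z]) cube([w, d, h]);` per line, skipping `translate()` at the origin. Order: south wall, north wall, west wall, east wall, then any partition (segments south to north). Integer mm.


cube([3000, 200, 3000]);
translate([0, 3050, 0]) cube([3000, 200, 3000]);
translate([0, 200, 0]) cube([200, 2850, 3000]);
translate([2800, 200, 0]) cube([200, 2850, 3000]);


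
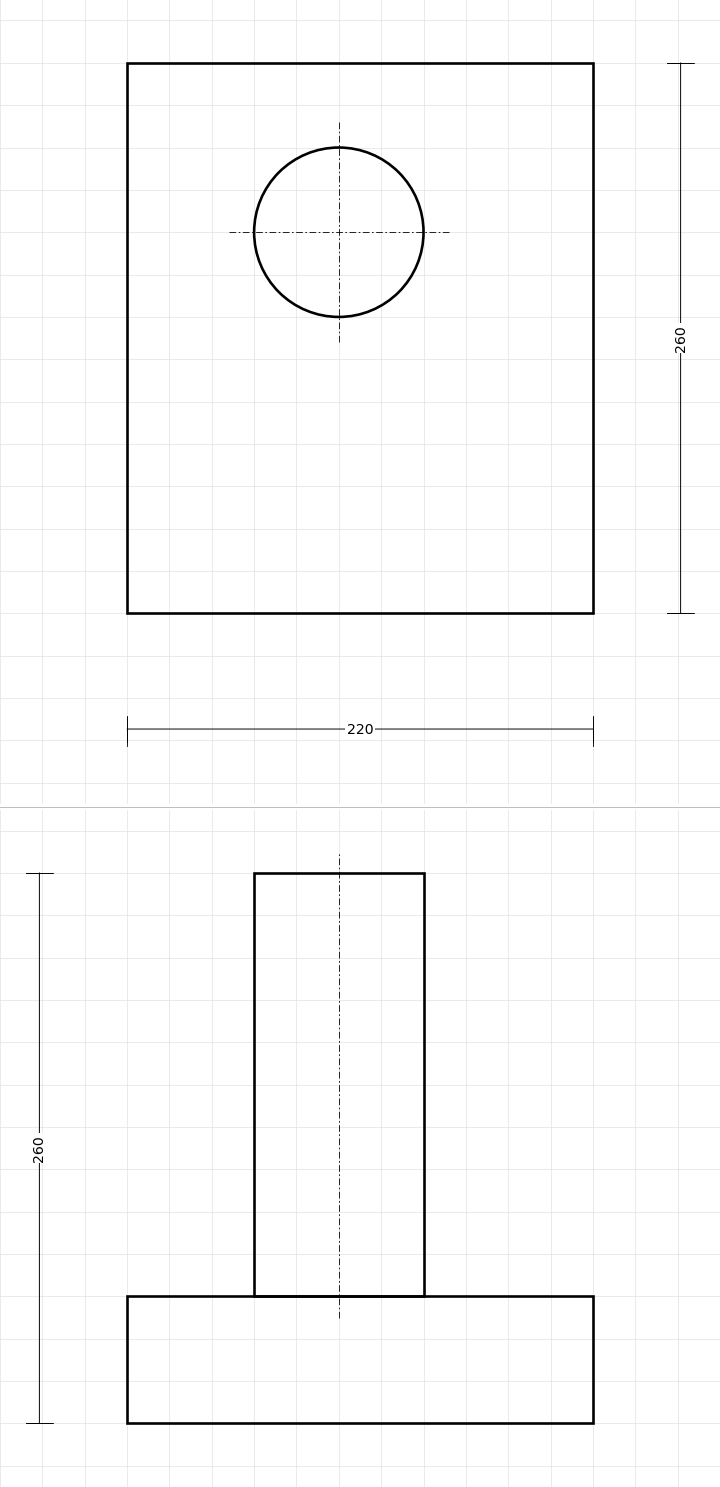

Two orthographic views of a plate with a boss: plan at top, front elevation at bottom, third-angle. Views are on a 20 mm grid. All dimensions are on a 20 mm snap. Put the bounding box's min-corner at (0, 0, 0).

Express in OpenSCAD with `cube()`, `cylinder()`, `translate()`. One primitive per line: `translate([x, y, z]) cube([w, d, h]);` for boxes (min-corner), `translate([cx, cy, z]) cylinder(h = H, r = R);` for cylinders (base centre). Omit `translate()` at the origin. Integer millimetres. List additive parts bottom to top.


cube([220, 260, 60]);
translate([100, 180, 60]) cylinder(h = 200, r = 40);
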